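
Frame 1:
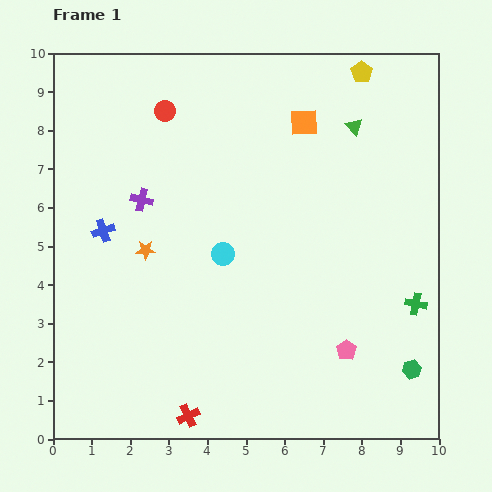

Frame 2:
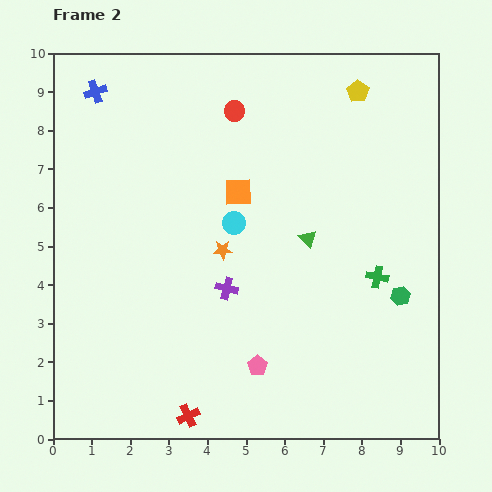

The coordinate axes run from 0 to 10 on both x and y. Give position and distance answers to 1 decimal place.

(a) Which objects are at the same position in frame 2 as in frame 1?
the red cross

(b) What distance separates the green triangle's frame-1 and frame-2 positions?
3.1

The green triangle moved from (7.8, 8.1) to (6.6, 5.2), a distance of √(1.2² + 2.9²) ≈ 3.1.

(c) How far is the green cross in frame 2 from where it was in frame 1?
1.2

The green cross moved from (9.4, 3.5) to (8.4, 4.2), a distance of √(1.0² + 0.7²) ≈ 1.2.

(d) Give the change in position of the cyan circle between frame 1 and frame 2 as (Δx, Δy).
(0.3, 0.8)

The cyan circle was at (4.4, 4.8) in frame 1 and (4.7, 5.6) in frame 2.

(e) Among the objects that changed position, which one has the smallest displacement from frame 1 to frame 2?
the yellow pentagon

(moved 0.5)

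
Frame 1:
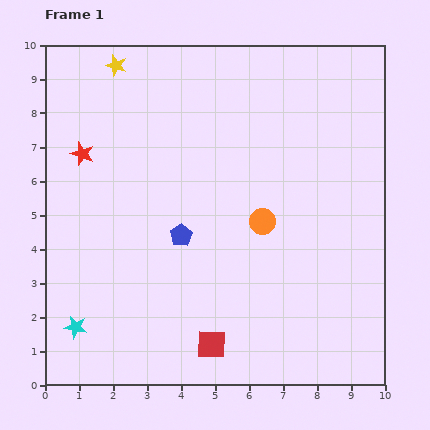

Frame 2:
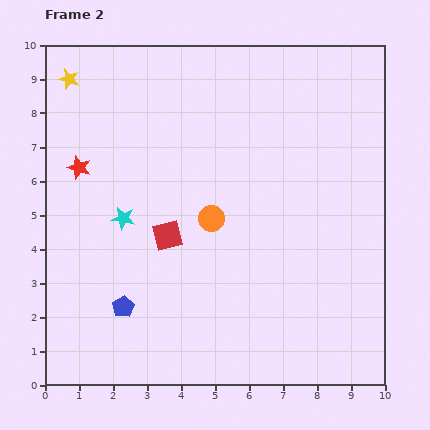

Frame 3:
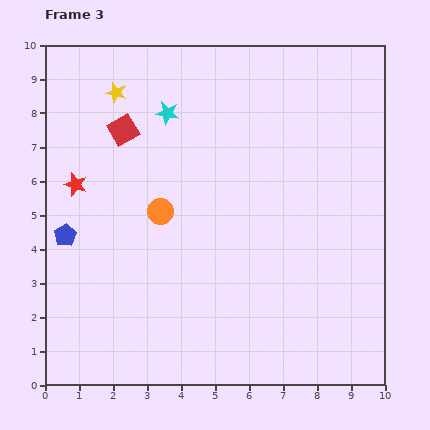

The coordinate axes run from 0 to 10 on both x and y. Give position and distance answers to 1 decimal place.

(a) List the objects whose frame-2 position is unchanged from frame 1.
none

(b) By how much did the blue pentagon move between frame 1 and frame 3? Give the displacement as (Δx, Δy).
(-3.4, 0.0)

The blue pentagon was at (4.0, 4.4) in frame 1 and (0.6, 4.4) in frame 3.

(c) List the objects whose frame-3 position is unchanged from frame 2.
none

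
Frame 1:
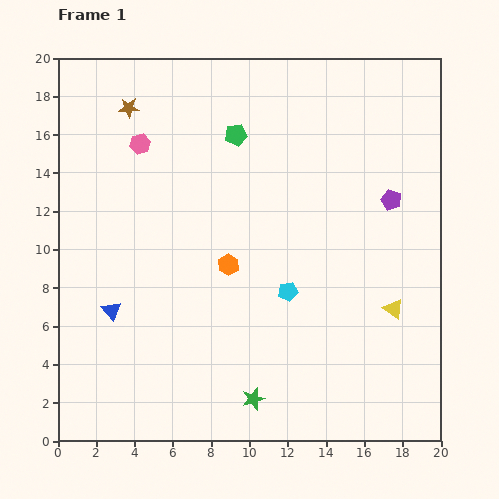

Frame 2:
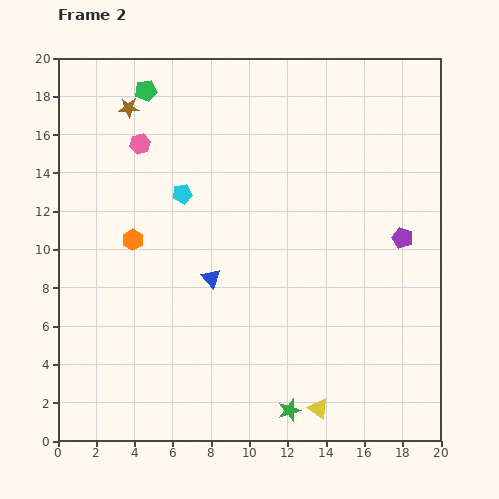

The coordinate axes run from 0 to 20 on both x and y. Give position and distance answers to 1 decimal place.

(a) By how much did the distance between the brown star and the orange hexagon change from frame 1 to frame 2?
-2.8

Distance in frame 1: 9.7. Distance in frame 2: 6.9.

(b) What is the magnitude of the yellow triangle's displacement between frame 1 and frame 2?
6.5

The yellow triangle moved from (17.5, 6.9) to (13.6, 1.7), a distance of √(3.9² + 5.2²) ≈ 6.5.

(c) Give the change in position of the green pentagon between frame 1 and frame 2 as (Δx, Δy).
(-4.7, 2.3)

The green pentagon was at (9.3, 16.0) in frame 1 and (4.6, 18.3) in frame 2.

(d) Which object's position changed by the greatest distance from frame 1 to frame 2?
the cyan pentagon

(moved 7.5; next 6.5)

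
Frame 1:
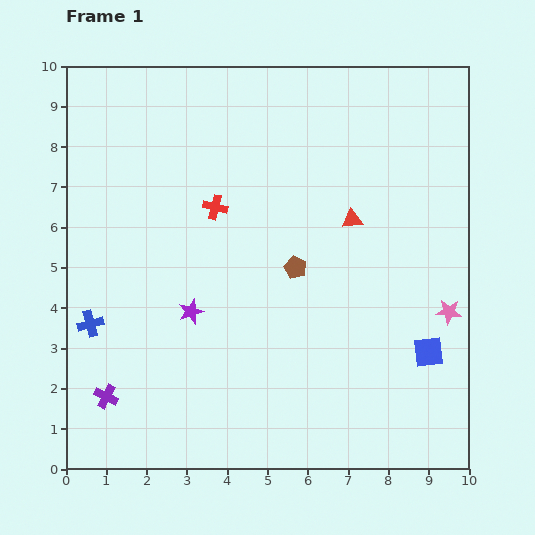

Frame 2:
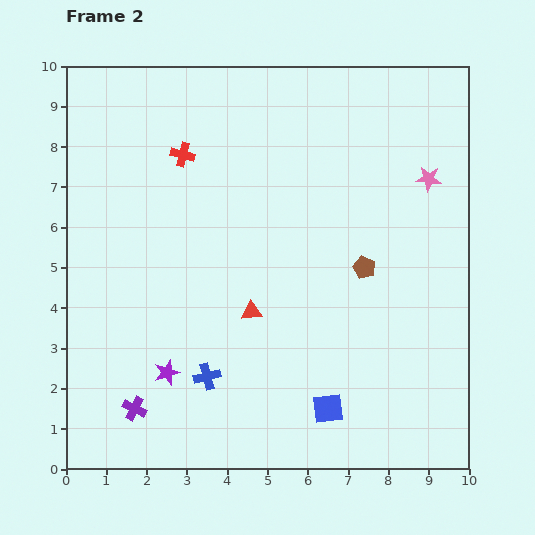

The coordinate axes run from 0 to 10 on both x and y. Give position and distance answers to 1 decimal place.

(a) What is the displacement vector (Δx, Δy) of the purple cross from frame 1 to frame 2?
(0.7, -0.3)

The purple cross was at (1.0, 1.8) in frame 1 and (1.7, 1.5) in frame 2.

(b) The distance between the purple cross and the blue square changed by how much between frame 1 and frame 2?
-3.3

Distance in frame 1: 8.1. Distance in frame 2: 4.8.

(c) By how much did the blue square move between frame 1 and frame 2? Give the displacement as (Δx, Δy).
(-2.5, -1.4)

The blue square was at (9.0, 2.9) in frame 1 and (6.5, 1.5) in frame 2.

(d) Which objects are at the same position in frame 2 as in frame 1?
none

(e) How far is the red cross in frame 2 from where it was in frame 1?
1.5

The red cross moved from (3.7, 6.5) to (2.9, 7.8), a distance of √(0.8² + 1.3²) ≈ 1.5.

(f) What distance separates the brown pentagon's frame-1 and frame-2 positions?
1.7

The brown pentagon moved from (5.7, 5.0) to (7.4, 5.0), a distance of √(1.7² + 0.0²) ≈ 1.7.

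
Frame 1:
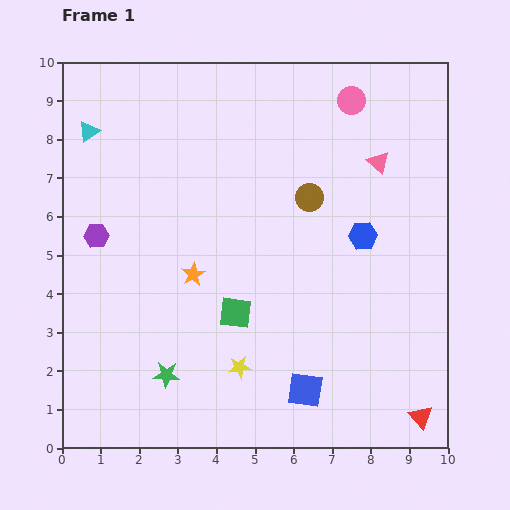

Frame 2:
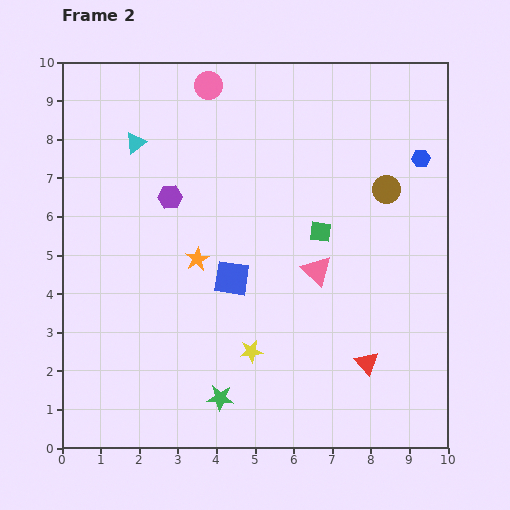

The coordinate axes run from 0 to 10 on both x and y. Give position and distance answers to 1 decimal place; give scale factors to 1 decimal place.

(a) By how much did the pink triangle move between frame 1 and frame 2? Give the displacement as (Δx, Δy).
(-1.6, -2.8)

The pink triangle was at (8.2, 7.4) in frame 1 and (6.6, 4.6) in frame 2.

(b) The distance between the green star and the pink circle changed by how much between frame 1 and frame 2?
-0.5

Distance in frame 1: 8.6. Distance in frame 2: 8.1.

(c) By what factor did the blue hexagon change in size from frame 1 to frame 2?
0.6×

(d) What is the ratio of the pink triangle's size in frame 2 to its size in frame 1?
1.4×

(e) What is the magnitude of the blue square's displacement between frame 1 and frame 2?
3.5

The blue square moved from (6.3, 1.5) to (4.4, 4.4), a distance of √(1.9² + 2.9²) ≈ 3.5.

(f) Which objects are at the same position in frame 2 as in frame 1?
none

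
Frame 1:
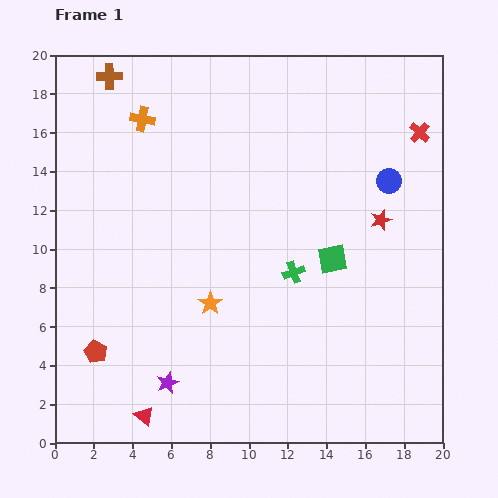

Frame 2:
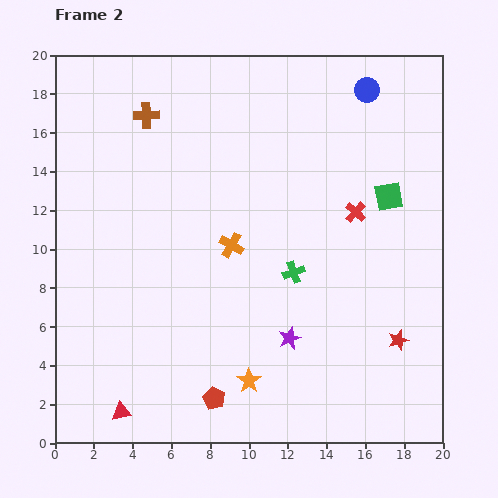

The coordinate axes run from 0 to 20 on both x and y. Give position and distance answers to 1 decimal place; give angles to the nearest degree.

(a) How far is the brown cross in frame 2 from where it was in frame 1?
2.8

The brown cross moved from (2.8, 18.9) to (4.7, 16.9), a distance of √(1.9² + 2.0²) ≈ 2.8.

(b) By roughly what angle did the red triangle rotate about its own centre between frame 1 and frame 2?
50° counter-clockwise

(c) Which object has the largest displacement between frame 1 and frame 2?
the orange cross

(moved 8.0; next 6.7)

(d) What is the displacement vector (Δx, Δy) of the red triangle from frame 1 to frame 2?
(-1.2, 0.2)

The red triangle was at (4.6, 1.4) in frame 1 and (3.4, 1.6) in frame 2.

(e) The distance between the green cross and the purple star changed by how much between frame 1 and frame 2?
-5.2

Distance in frame 1: 8.6. Distance in frame 2: 3.4.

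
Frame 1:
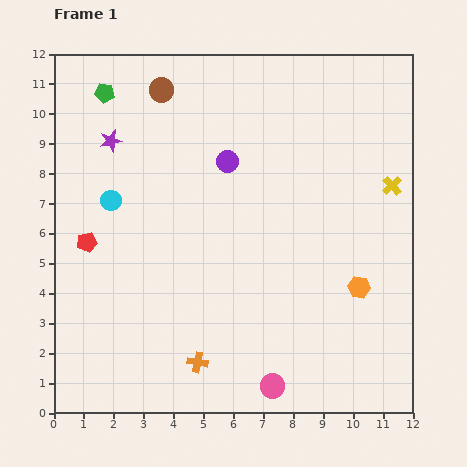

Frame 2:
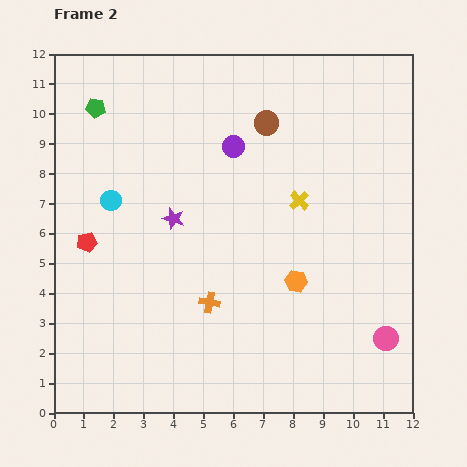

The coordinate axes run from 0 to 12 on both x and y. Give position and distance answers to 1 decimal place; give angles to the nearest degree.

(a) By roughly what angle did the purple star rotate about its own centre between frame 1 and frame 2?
29° clockwise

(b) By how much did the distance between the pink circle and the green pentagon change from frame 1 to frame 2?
+1.1

Distance in frame 1: 11.3. Distance in frame 2: 12.4.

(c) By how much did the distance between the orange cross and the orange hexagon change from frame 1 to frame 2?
-3.0

Distance in frame 1: 6.0. Distance in frame 2: 3.0.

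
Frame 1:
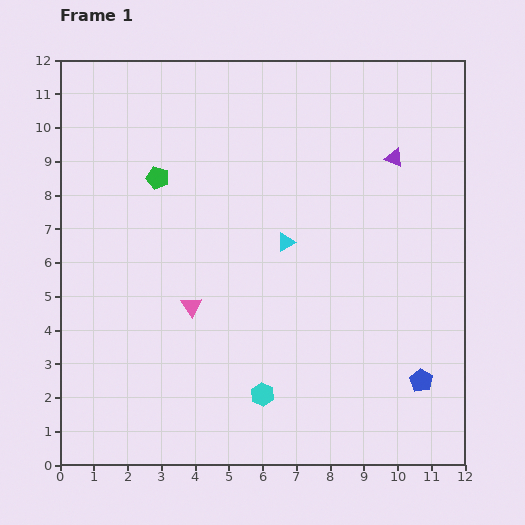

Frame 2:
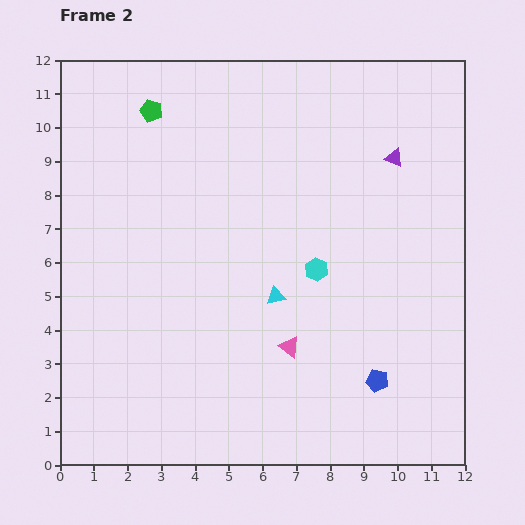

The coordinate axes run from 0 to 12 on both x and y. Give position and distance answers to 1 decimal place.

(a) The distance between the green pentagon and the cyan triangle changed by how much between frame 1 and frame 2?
+2.4

Distance in frame 1: 4.2. Distance in frame 2: 6.6.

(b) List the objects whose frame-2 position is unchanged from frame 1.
the purple triangle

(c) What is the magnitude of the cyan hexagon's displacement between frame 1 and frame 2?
4.0

The cyan hexagon moved from (6.0, 2.1) to (7.6, 5.8), a distance of √(1.6² + 3.7²) ≈ 4.0.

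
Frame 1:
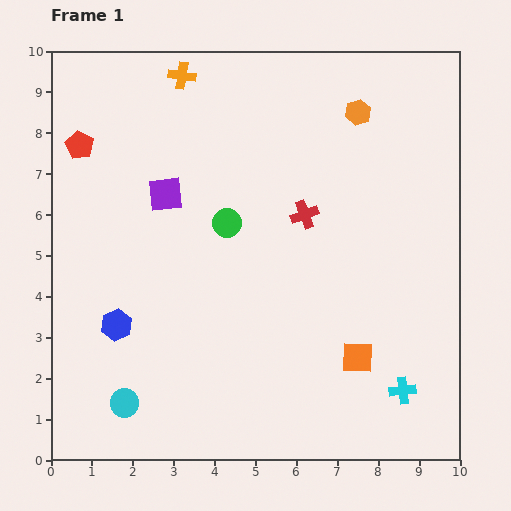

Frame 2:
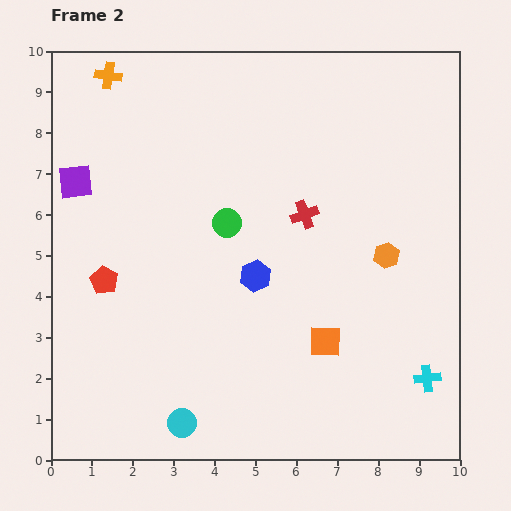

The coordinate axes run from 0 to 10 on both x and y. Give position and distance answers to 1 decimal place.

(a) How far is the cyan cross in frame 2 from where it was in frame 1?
0.7

The cyan cross moved from (8.6, 1.7) to (9.2, 2.0), a distance of √(0.6² + 0.3²) ≈ 0.7.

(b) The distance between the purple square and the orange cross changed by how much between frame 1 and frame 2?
-0.2

Distance in frame 1: 2.9. Distance in frame 2: 2.7.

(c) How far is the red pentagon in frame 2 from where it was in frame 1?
3.4

The red pentagon moved from (0.7, 7.7) to (1.3, 4.4), a distance of √(0.6² + 3.3²) ≈ 3.4.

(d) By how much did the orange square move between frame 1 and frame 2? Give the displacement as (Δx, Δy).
(-0.8, 0.4)

The orange square was at (7.5, 2.5) in frame 1 and (6.7, 2.9) in frame 2.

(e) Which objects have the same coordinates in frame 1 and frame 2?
the green circle, the red cross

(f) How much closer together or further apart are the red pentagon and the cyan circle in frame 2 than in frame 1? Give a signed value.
-2.4

Distance in frame 1: 6.4. Distance in frame 2: 4.0.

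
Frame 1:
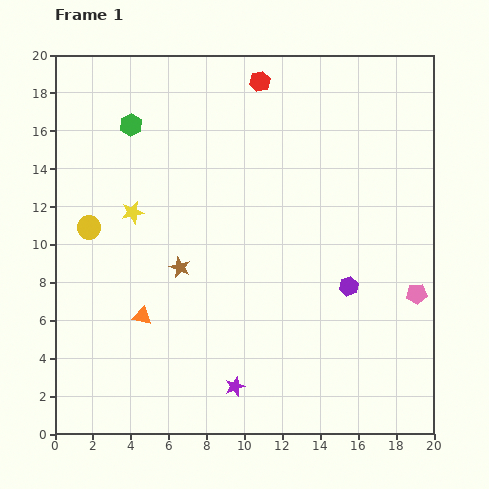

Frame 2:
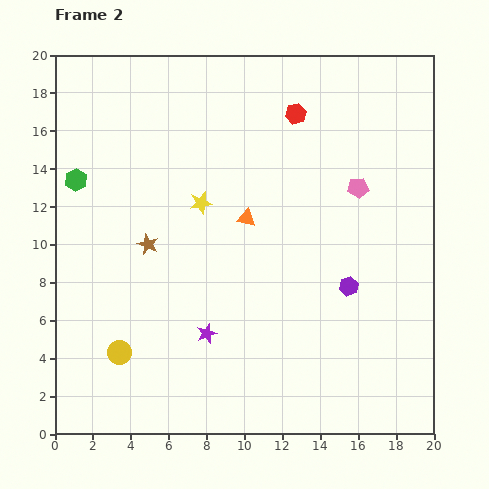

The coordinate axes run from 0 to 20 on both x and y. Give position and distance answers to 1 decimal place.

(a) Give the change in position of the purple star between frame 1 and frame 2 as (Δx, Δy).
(-1.5, 2.8)

The purple star was at (9.5, 2.5) in frame 1 and (8.0, 5.3) in frame 2.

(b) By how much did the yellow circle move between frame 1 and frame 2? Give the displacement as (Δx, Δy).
(1.6, -6.6)

The yellow circle was at (1.8, 10.9) in frame 1 and (3.4, 4.3) in frame 2.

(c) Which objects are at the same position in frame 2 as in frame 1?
the purple hexagon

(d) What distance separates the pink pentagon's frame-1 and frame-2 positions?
6.4

The pink pentagon moved from (19.1, 7.4) to (16.0, 13.0), a distance of √(3.1² + 5.6²) ≈ 6.4.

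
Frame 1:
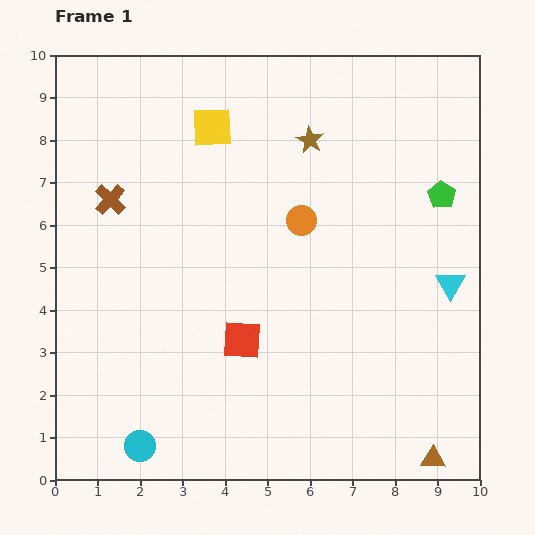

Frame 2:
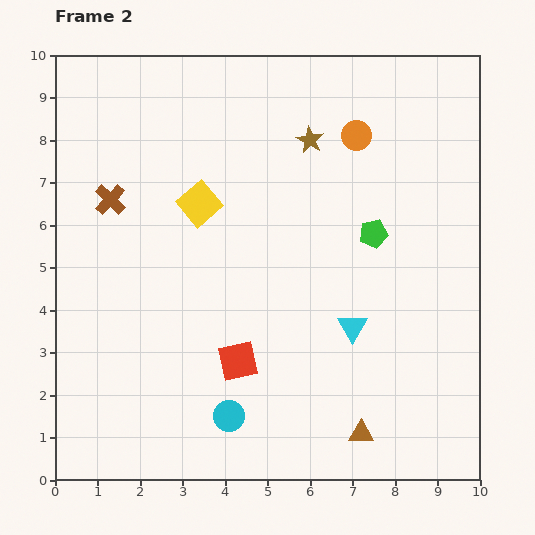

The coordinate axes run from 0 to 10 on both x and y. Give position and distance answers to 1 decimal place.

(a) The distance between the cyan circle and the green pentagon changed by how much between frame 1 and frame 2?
-3.7

Distance in frame 1: 9.2. Distance in frame 2: 5.5.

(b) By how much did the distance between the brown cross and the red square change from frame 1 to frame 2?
+0.3

Distance in frame 1: 4.5. Distance in frame 2: 4.8.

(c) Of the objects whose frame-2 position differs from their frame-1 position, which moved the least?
the red square

(moved 0.5)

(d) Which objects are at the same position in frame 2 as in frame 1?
the brown cross, the brown star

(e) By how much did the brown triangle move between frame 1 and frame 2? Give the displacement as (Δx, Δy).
(-1.7, 0.6)

The brown triangle was at (8.9, 0.5) in frame 1 and (7.2, 1.1) in frame 2.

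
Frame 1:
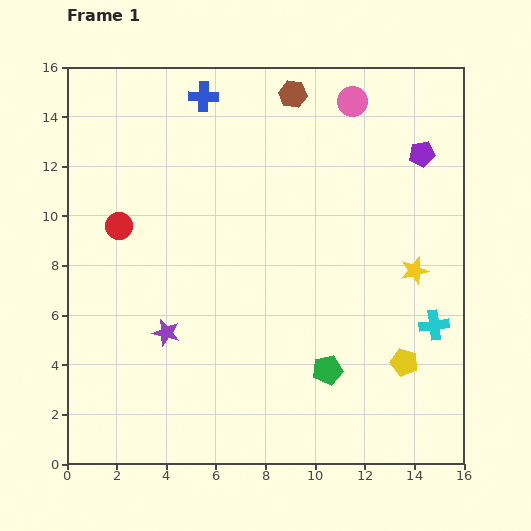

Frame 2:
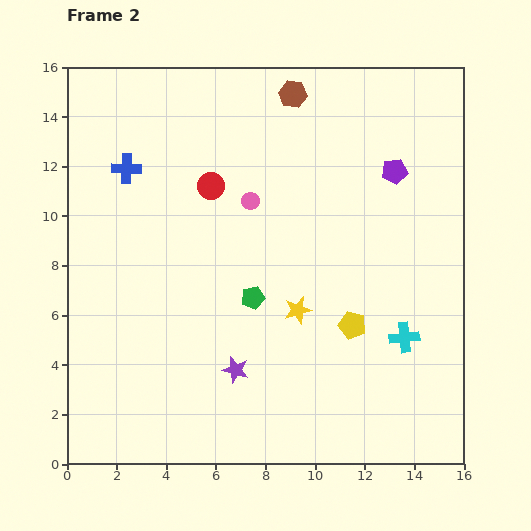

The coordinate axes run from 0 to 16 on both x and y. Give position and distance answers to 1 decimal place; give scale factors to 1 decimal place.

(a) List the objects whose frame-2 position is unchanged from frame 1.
the brown hexagon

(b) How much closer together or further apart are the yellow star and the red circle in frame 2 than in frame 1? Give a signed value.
-5.9

Distance in frame 1: 12.0. Distance in frame 2: 6.1.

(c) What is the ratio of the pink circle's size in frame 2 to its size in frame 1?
0.6×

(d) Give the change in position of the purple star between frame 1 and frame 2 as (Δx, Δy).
(2.8, -1.5)

The purple star was at (4.0, 5.3) in frame 1 and (6.8, 3.8) in frame 2.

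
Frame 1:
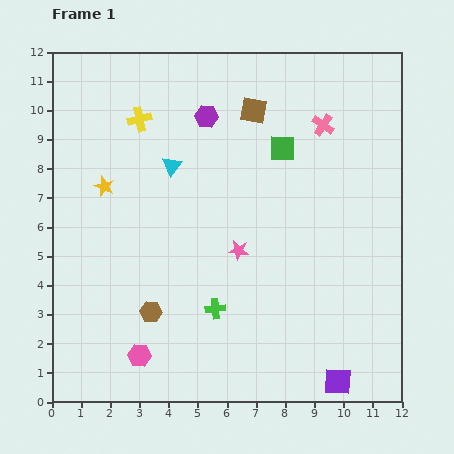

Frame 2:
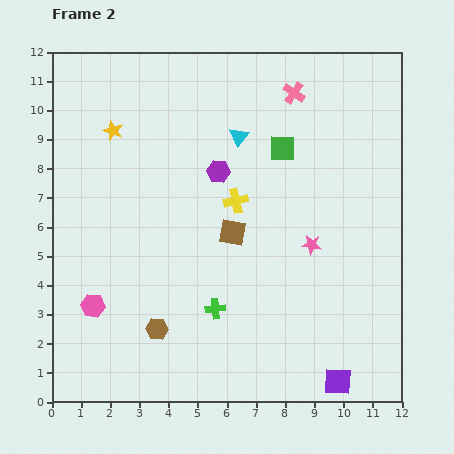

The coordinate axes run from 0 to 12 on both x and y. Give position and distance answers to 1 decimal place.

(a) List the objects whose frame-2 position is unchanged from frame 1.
the green square, the green cross, the purple square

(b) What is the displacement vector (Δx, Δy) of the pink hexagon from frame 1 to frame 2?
(-1.6, 1.7)

The pink hexagon was at (3.0, 1.6) in frame 1 and (1.4, 3.3) in frame 2.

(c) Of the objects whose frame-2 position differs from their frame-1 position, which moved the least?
the brown hexagon

(moved 0.6)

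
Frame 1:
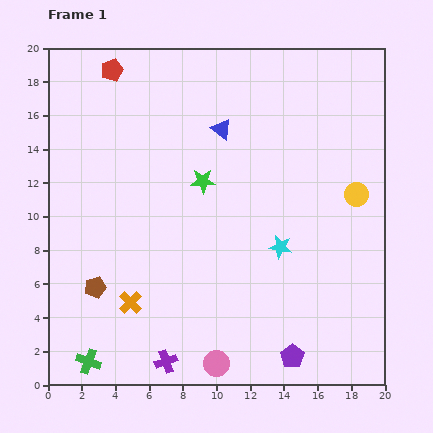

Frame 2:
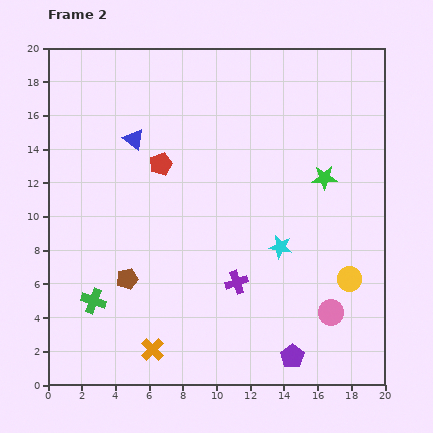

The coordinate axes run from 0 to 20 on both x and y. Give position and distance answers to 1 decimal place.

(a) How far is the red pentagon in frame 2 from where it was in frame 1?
6.3

The red pentagon moved from (3.8, 18.7) to (6.7, 13.1), a distance of √(2.9² + 5.6²) ≈ 6.3.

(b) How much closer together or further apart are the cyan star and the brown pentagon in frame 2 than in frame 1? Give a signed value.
-2.0

Distance in frame 1: 11.3. Distance in frame 2: 9.3.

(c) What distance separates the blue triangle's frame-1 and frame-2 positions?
5.2

The blue triangle moved from (10.3, 15.2) to (5.1, 14.6), a distance of √(5.2² + 0.6²) ≈ 5.2.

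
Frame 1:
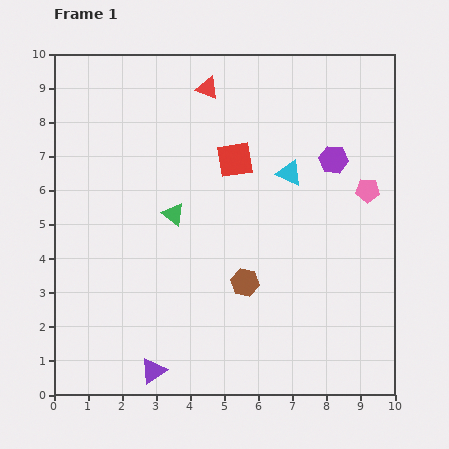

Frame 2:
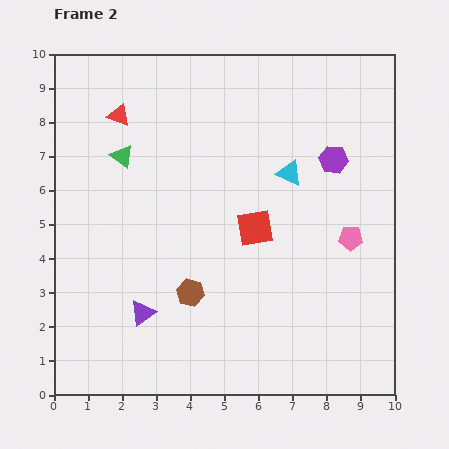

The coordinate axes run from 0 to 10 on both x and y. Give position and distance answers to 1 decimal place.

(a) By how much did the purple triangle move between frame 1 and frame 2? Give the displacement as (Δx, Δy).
(-0.3, 1.7)

The purple triangle was at (2.9, 0.7) in frame 1 and (2.6, 2.4) in frame 2.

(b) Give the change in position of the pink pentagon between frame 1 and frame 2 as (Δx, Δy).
(-0.5, -1.4)

The pink pentagon was at (9.2, 6.0) in frame 1 and (8.7, 4.6) in frame 2.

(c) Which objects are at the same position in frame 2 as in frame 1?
the cyan triangle, the purple hexagon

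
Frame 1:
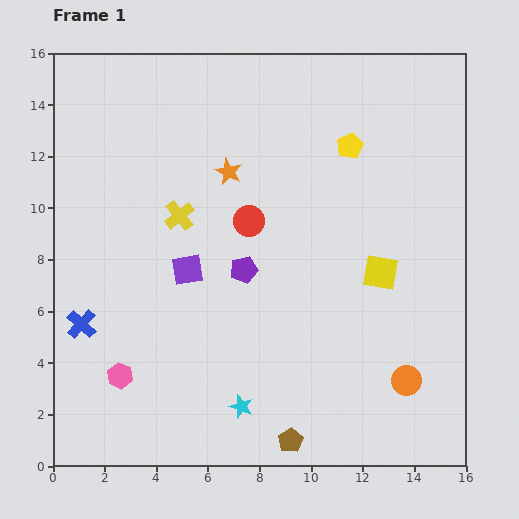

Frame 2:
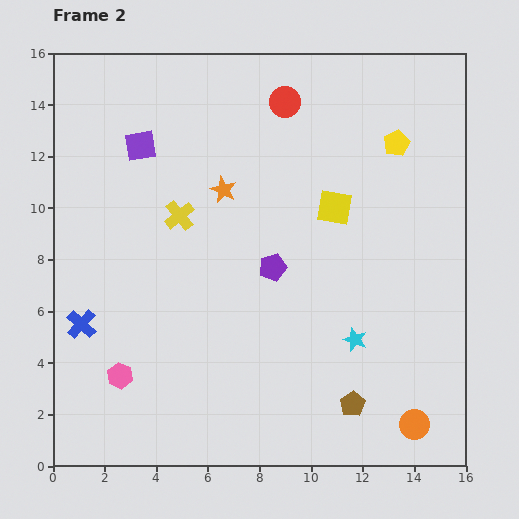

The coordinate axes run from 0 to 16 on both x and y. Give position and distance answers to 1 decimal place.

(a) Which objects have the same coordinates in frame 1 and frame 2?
the pink hexagon, the blue cross, the yellow cross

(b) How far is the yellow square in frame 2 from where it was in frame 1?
3.1

The yellow square moved from (12.7, 7.5) to (10.9, 10.0), a distance of √(1.8² + 2.5²) ≈ 3.1.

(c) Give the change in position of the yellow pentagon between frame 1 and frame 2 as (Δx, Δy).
(1.8, 0.1)

The yellow pentagon was at (11.5, 12.4) in frame 1 and (13.3, 12.5) in frame 2.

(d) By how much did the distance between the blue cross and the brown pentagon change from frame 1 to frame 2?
+1.6

Distance in frame 1: 9.3. Distance in frame 2: 10.9.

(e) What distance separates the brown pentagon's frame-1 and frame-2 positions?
2.8

The brown pentagon moved from (9.2, 1.0) to (11.6, 2.4), a distance of √(2.4² + 1.4²) ≈ 2.8.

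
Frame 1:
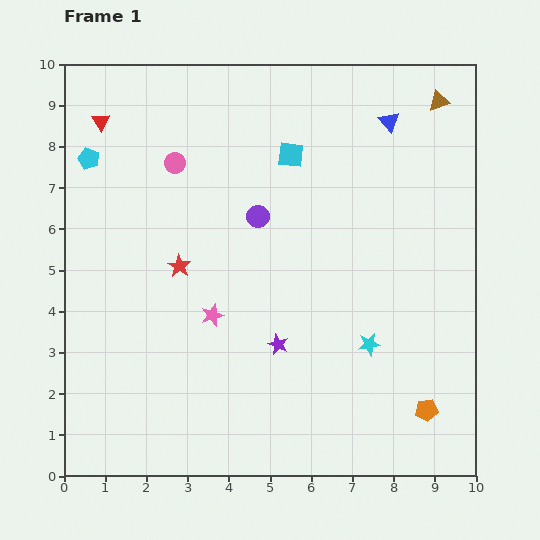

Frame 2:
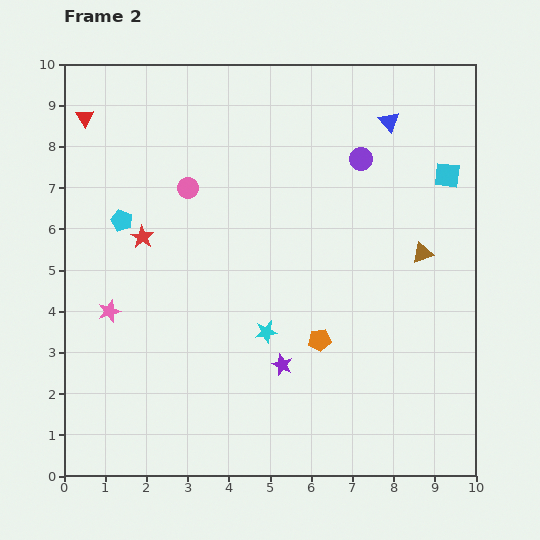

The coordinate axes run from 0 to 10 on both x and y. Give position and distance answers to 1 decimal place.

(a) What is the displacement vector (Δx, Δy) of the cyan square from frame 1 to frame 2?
(3.8, -0.5)

The cyan square was at (5.5, 7.8) in frame 1 and (9.3, 7.3) in frame 2.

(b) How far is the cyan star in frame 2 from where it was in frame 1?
2.5

The cyan star moved from (7.4, 3.2) to (4.9, 3.5), a distance of √(2.5² + 0.3²) ≈ 2.5.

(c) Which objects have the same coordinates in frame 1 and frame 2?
the blue triangle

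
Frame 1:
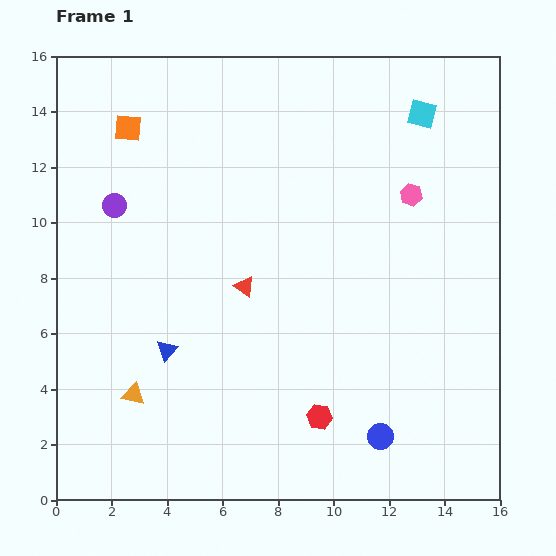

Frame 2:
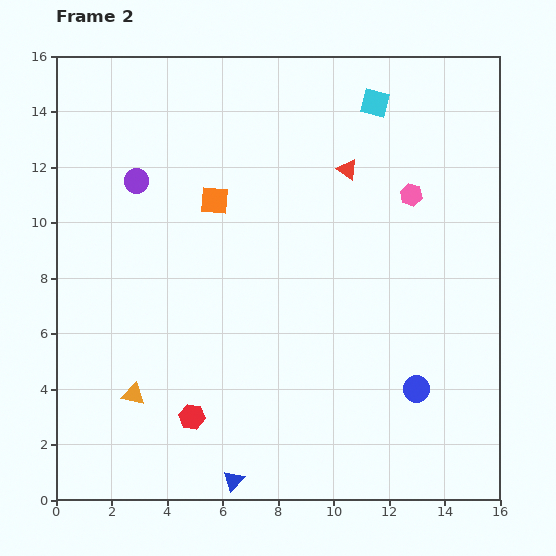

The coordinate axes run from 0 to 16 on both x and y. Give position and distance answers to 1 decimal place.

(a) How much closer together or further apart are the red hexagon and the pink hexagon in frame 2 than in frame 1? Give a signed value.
+2.5

Distance in frame 1: 8.7. Distance in frame 2: 11.2.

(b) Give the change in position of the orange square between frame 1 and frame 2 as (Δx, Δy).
(3.1, -2.6)

The orange square was at (2.6, 13.4) in frame 1 and (5.7, 10.8) in frame 2.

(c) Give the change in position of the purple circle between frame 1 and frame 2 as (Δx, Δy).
(0.8, 0.9)

The purple circle was at (2.1, 10.6) in frame 1 and (2.9, 11.5) in frame 2.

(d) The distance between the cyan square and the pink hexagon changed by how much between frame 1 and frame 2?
+0.6

Distance in frame 1: 2.9. Distance in frame 2: 3.5.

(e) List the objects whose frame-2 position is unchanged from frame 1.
the orange triangle, the pink hexagon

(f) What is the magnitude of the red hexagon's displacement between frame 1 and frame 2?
4.6

The red hexagon moved from (9.5, 3.0) to (4.9, 3.0), a distance of √(4.6² + 0.0²) ≈ 4.6.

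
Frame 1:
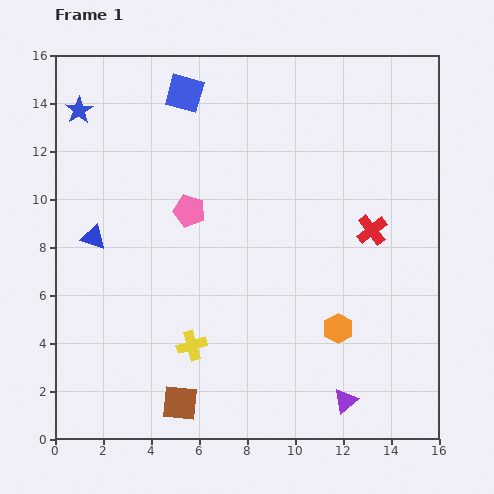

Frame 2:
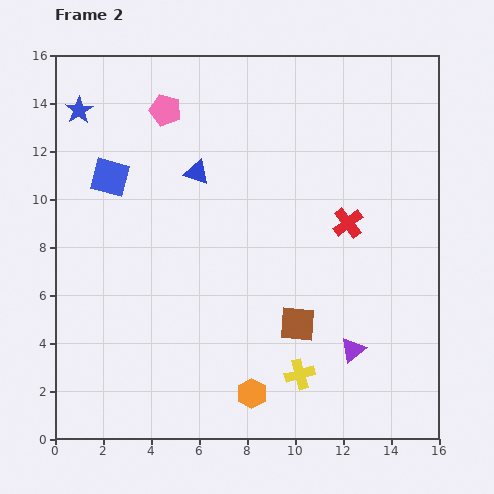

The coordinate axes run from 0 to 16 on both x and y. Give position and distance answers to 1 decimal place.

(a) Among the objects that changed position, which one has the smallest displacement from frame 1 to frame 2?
the red cross

(moved 1.0)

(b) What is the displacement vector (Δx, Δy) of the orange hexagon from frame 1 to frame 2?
(-3.6, -2.7)

The orange hexagon was at (11.8, 4.6) in frame 1 and (8.2, 1.9) in frame 2.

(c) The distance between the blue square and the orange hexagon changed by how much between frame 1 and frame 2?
-0.9

Distance in frame 1: 11.7. Distance in frame 2: 10.8.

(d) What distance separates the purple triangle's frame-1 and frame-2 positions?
2.1

The purple triangle moved from (12.1, 1.6) to (12.4, 3.7), a distance of √(0.3² + 2.1²) ≈ 2.1.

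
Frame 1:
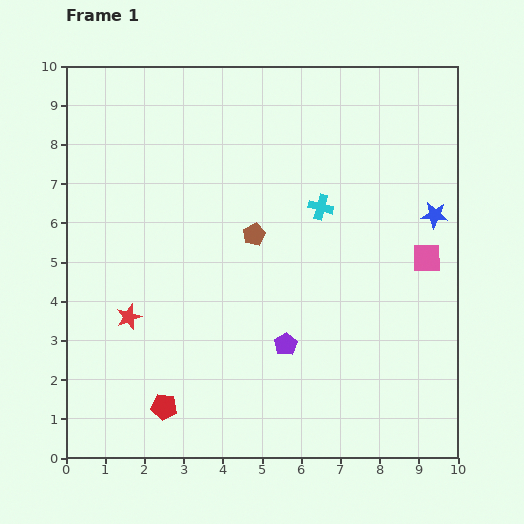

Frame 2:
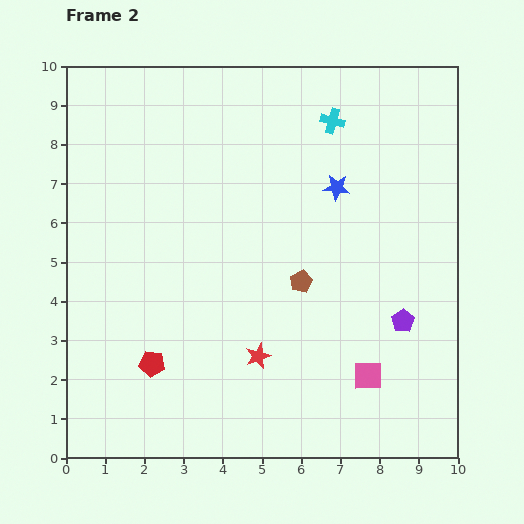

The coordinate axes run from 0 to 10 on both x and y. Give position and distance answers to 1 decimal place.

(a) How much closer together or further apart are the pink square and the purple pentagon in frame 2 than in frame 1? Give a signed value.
-2.5

Distance in frame 1: 4.2. Distance in frame 2: 1.7.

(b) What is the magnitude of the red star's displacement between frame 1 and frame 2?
3.4

The red star moved from (1.6, 3.6) to (4.9, 2.6), a distance of √(3.3² + 1.0²) ≈ 3.4.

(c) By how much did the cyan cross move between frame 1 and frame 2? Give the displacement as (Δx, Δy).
(0.3, 2.2)

The cyan cross was at (6.5, 6.4) in frame 1 and (6.8, 8.6) in frame 2.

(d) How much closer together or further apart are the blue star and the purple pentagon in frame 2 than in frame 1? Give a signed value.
-1.2

Distance in frame 1: 5.0. Distance in frame 2: 3.8.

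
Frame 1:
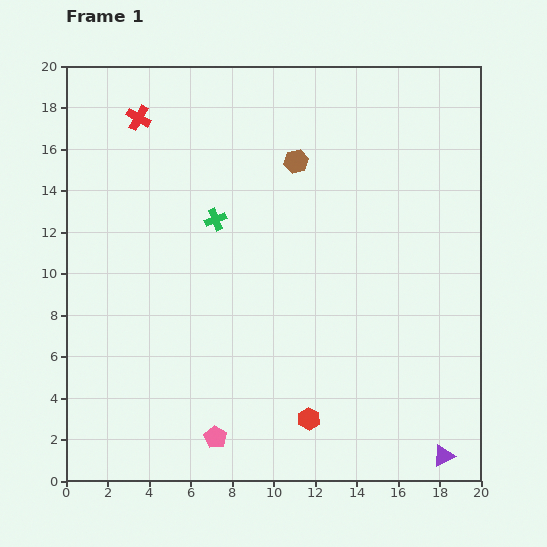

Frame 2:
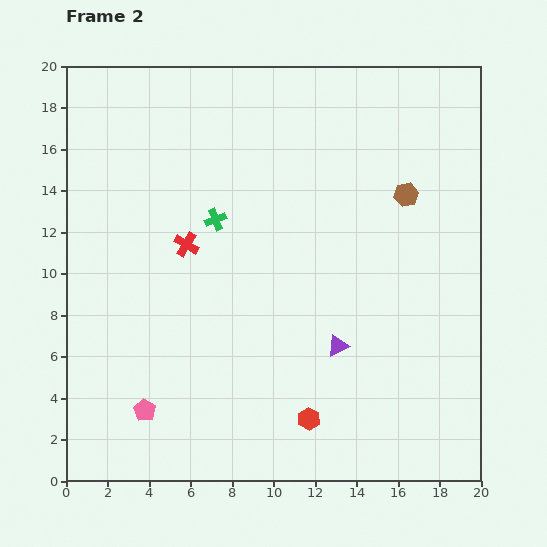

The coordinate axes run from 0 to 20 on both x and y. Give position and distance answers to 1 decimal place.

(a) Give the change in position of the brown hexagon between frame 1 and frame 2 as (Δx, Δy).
(5.3, -1.6)

The brown hexagon was at (11.1, 15.4) in frame 1 and (16.4, 13.8) in frame 2.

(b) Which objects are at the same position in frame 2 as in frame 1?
the red hexagon, the green cross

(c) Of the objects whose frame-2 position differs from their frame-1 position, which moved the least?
the pink pentagon

(moved 3.6)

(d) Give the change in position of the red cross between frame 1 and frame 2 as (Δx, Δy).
(2.3, -6.1)

The red cross was at (3.5, 17.5) in frame 1 and (5.8, 11.4) in frame 2.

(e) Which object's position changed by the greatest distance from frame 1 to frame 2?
the purple triangle

(moved 7.4; next 6.5)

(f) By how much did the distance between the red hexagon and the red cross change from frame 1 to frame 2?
-6.4

Distance in frame 1: 16.7. Distance in frame 2: 10.3.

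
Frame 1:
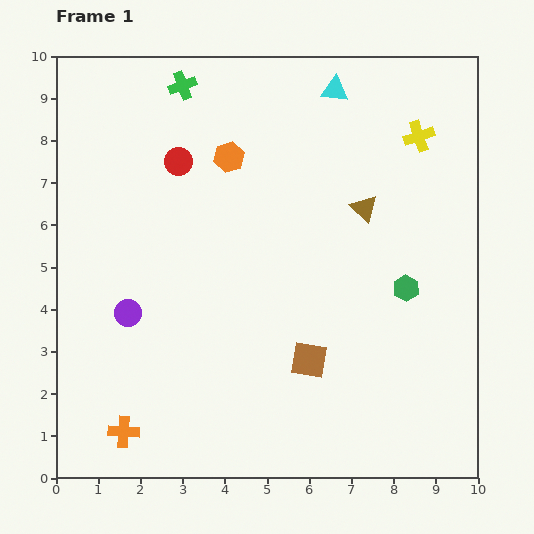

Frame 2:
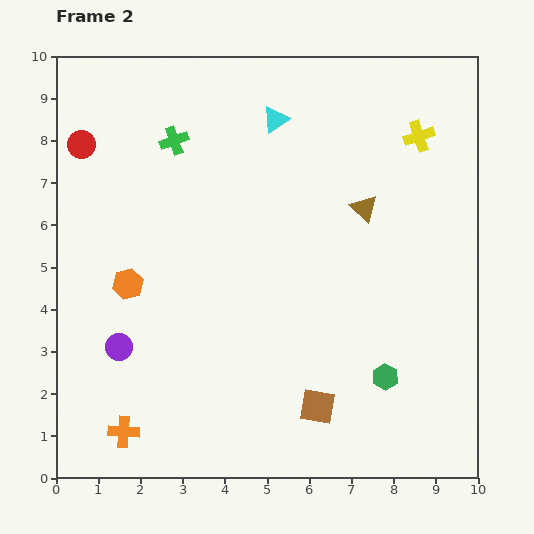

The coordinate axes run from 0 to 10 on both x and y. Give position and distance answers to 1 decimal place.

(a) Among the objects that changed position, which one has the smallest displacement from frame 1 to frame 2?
the purple circle

(moved 0.8)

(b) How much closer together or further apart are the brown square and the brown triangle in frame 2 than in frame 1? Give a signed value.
+1.0

Distance in frame 1: 3.8. Distance in frame 2: 4.8.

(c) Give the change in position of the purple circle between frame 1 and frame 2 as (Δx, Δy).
(-0.2, -0.8)

The purple circle was at (1.7, 3.9) in frame 1 and (1.5, 3.1) in frame 2.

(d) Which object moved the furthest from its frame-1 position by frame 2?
the orange hexagon

(moved 3.8; next 2.3)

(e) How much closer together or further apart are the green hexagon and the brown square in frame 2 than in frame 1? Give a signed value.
-1.2

Distance in frame 1: 2.9. Distance in frame 2: 1.7.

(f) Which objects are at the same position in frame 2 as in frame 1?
the yellow cross, the orange cross, the brown triangle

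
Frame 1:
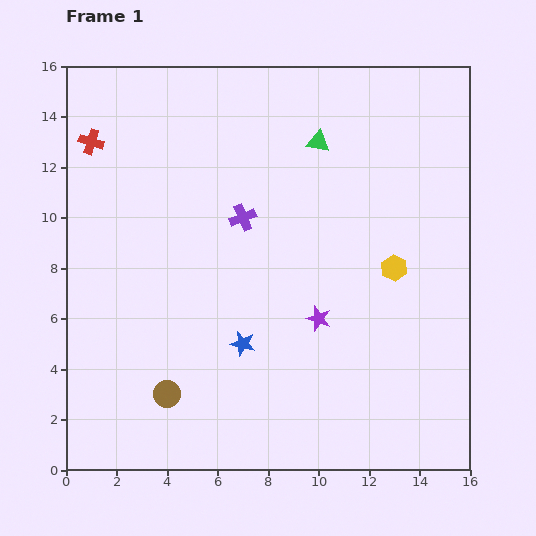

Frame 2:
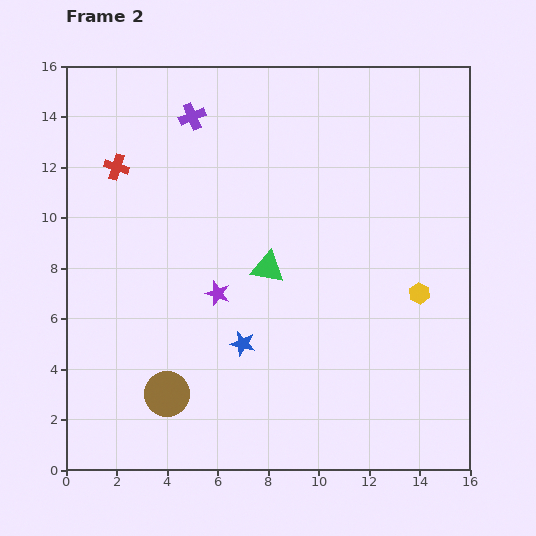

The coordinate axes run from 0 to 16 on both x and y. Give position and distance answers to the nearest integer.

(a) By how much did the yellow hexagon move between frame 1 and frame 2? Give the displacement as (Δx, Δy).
(1, -1)

The yellow hexagon was at (13, 8) in frame 1 and (14, 7) in frame 2.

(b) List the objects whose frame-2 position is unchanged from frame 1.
the blue star, the brown circle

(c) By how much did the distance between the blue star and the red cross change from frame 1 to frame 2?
-1

Distance in frame 1: 10. Distance in frame 2: 9.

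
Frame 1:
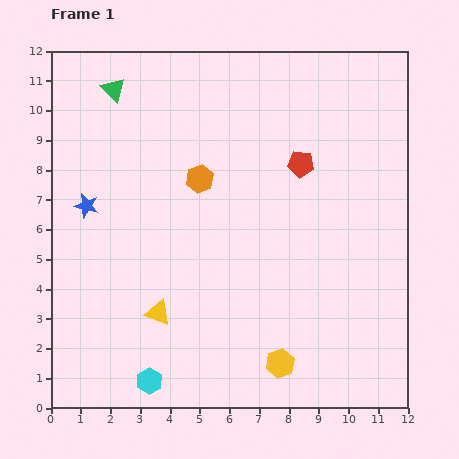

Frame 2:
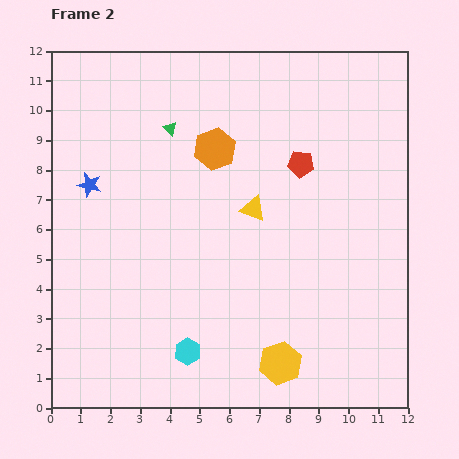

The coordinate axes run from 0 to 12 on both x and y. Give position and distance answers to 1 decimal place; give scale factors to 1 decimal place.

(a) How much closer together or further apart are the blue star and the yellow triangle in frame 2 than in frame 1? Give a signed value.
+1.3

Distance in frame 1: 4.3. Distance in frame 2: 5.6.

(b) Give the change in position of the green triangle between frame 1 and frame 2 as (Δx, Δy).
(1.9, -1.3)

The green triangle was at (2.1, 10.7) in frame 1 and (4.0, 9.4) in frame 2.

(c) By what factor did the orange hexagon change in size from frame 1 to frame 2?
1.5×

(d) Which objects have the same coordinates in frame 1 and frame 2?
the red pentagon, the yellow hexagon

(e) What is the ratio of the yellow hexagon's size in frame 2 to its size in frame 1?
1.5×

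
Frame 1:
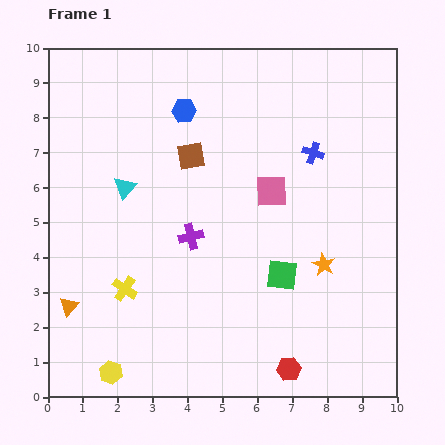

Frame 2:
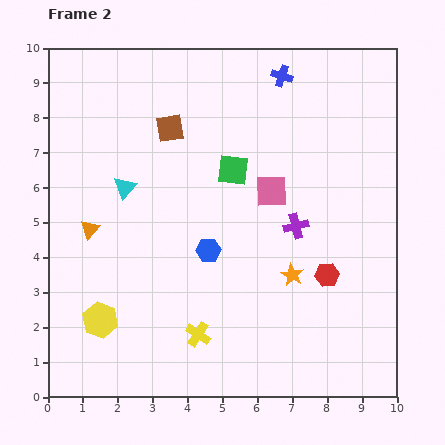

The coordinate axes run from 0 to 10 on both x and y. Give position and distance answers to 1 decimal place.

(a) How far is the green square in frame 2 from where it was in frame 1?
3.3

The green square moved from (6.7, 3.5) to (5.3, 6.5), a distance of √(1.4² + 3.0²) ≈ 3.3.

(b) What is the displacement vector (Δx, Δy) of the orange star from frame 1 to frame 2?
(-0.9, -0.3)

The orange star was at (7.9, 3.8) in frame 1 and (7.0, 3.5) in frame 2.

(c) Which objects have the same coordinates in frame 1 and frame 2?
the pink square, the cyan triangle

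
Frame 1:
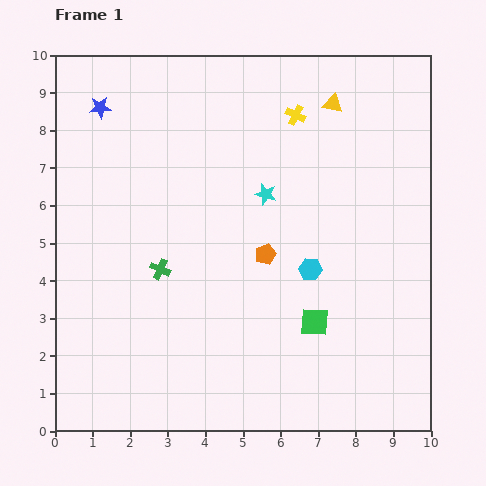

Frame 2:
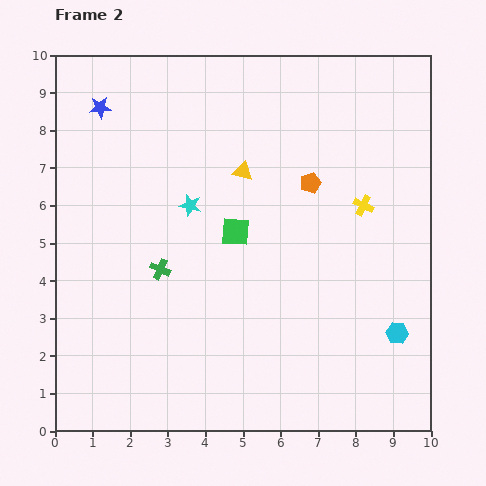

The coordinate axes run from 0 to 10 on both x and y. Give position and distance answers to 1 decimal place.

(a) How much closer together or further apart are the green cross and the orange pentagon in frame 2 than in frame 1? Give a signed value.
+1.8

Distance in frame 1: 2.8. Distance in frame 2: 4.6.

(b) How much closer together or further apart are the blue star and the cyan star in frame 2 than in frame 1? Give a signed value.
-1.5

Distance in frame 1: 5.0. Distance in frame 2: 3.5.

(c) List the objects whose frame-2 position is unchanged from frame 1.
the blue star, the green cross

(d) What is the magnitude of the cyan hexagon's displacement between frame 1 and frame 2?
2.9

The cyan hexagon moved from (6.8, 4.3) to (9.1, 2.6), a distance of √(2.3² + 1.7²) ≈ 2.9.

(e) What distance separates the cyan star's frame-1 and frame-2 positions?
2.0

The cyan star moved from (5.6, 6.3) to (3.6, 6.0), a distance of √(2.0² + 0.3²) ≈ 2.0.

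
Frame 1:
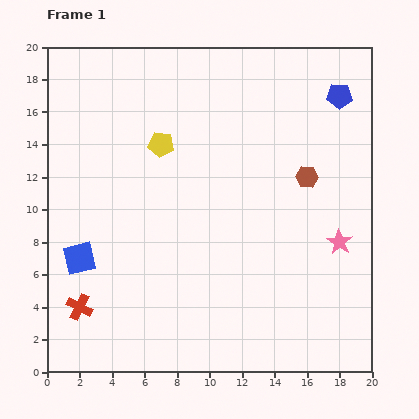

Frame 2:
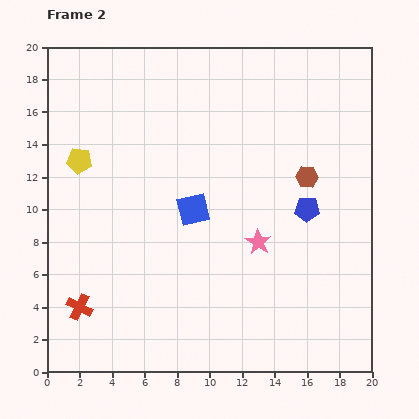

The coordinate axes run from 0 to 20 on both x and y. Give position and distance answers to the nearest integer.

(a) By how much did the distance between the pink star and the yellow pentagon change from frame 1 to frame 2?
-1

Distance in frame 1: 13. Distance in frame 2: 12.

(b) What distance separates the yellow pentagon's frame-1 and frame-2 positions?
5

The yellow pentagon moved from (7, 14) to (2, 13), a distance of √(5² + 1²) ≈ 5.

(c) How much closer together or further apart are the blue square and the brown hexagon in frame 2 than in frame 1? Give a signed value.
-8

Distance in frame 1: 15. Distance in frame 2: 7.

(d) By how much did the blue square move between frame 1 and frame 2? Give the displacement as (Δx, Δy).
(7, 3)

The blue square was at (2, 7) in frame 1 and (9, 10) in frame 2.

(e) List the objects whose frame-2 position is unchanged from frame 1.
the red cross, the brown hexagon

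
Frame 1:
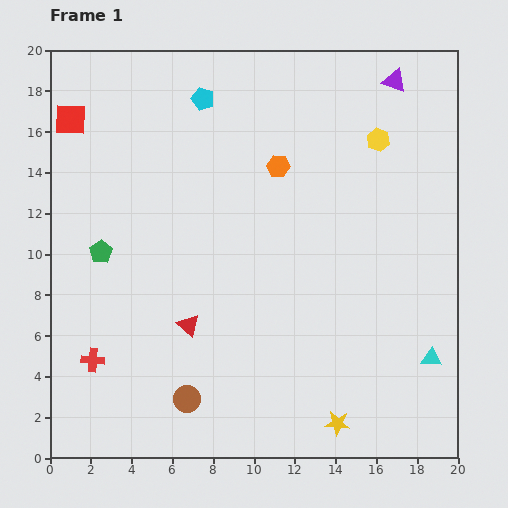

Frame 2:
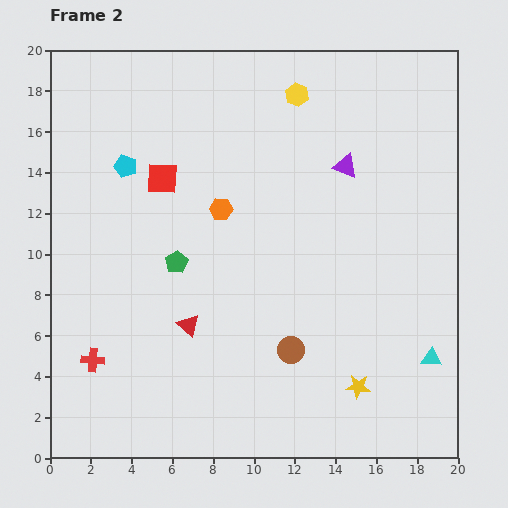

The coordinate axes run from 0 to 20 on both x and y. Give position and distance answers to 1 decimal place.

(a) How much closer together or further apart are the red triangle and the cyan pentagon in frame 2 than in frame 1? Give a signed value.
-2.7

Distance in frame 1: 11.1. Distance in frame 2: 8.4.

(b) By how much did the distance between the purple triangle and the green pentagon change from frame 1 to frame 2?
-7.2

Distance in frame 1: 16.7. Distance in frame 2: 9.5.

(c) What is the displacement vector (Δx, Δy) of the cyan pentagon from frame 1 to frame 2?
(-3.8, -3.3)

The cyan pentagon was at (7.5, 17.6) in frame 1 and (3.7, 14.3) in frame 2.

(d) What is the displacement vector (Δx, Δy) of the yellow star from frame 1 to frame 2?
(1.0, 1.8)

The yellow star was at (14.1, 1.7) in frame 1 and (15.1, 3.5) in frame 2.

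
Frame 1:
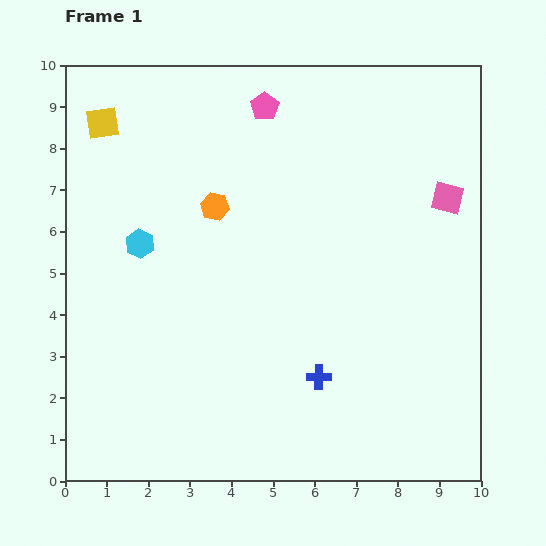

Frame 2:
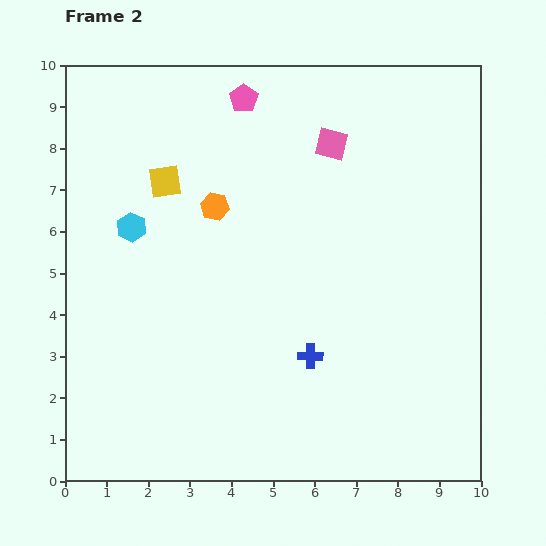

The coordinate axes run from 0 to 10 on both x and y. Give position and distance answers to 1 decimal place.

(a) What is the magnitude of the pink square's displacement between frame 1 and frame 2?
3.1

The pink square moved from (9.2, 6.8) to (6.4, 8.1), a distance of √(2.8² + 1.3²) ≈ 3.1.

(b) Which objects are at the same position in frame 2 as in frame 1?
the orange hexagon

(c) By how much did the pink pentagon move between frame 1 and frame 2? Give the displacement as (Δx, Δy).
(-0.5, 0.2)

The pink pentagon was at (4.8, 9.0) in frame 1 and (4.3, 9.2) in frame 2.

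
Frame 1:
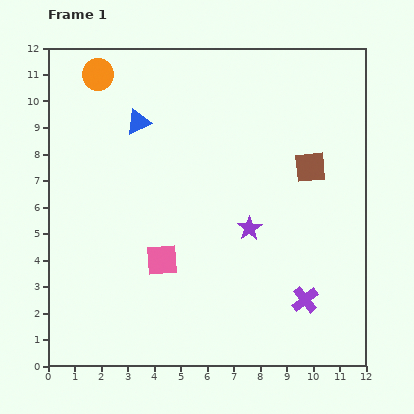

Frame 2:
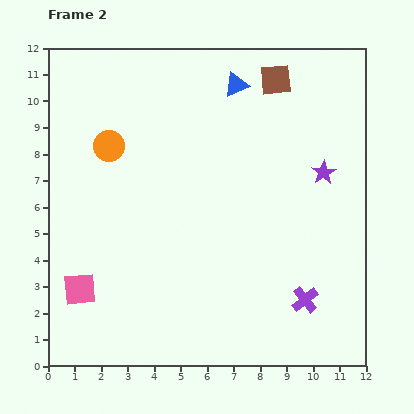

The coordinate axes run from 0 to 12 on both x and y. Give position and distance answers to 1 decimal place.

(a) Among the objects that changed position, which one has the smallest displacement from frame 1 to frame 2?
the orange circle

(moved 2.7)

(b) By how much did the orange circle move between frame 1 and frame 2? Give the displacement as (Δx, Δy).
(0.4, -2.7)

The orange circle was at (1.9, 11.0) in frame 1 and (2.3, 8.3) in frame 2.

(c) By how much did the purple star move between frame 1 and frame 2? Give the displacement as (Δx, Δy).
(2.8, 2.1)

The purple star was at (7.6, 5.2) in frame 1 and (10.4, 7.3) in frame 2.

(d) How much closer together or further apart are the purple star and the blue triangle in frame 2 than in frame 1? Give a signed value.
-1.1

Distance in frame 1: 5.8. Distance in frame 2: 4.7.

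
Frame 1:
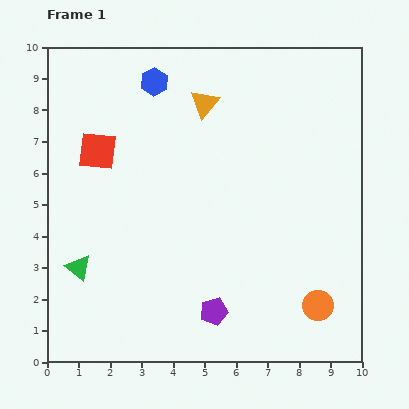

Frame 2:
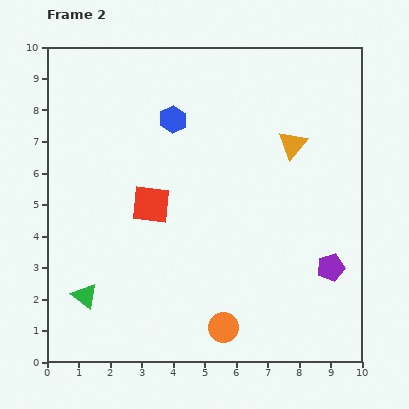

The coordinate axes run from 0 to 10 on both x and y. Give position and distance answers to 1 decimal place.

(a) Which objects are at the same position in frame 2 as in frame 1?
none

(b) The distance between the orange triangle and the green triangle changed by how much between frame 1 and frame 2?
+1.6

Distance in frame 1: 6.6. Distance in frame 2: 8.2.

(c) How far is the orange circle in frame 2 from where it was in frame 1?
3.1

The orange circle moved from (8.6, 1.8) to (5.6, 1.1), a distance of √(3.0² + 0.7²) ≈ 3.1.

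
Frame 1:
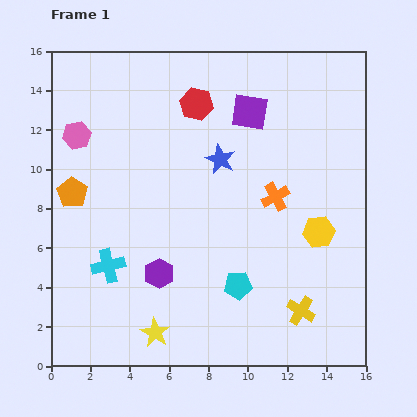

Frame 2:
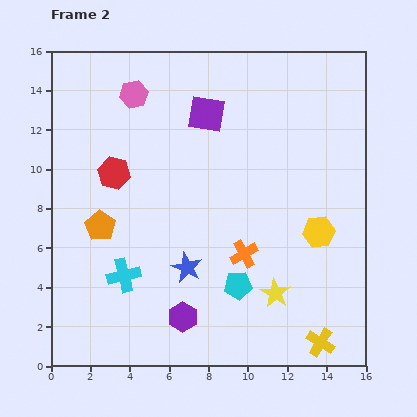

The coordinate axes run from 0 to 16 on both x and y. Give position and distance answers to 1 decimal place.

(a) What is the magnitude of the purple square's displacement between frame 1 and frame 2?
2.2

The purple square moved from (10.1, 12.9) to (7.9, 12.8), a distance of √(2.2² + 0.1²) ≈ 2.2.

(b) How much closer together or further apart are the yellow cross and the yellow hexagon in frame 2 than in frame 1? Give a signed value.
+1.5

Distance in frame 1: 4.1. Distance in frame 2: 5.6.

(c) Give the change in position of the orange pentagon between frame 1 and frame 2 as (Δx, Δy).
(1.4, -1.7)

The orange pentagon was at (1.1, 8.8) in frame 1 and (2.5, 7.1) in frame 2.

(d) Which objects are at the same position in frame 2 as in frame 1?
the cyan pentagon, the yellow hexagon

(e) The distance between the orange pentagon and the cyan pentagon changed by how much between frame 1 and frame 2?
-2.0

Distance in frame 1: 9.6. Distance in frame 2: 7.6.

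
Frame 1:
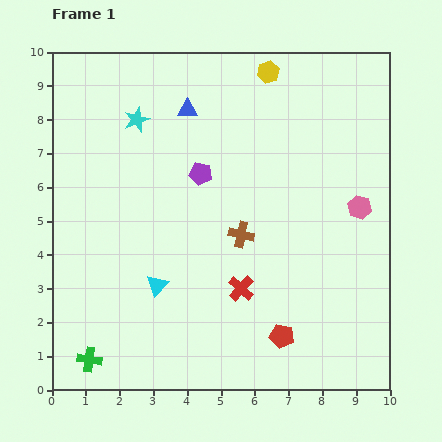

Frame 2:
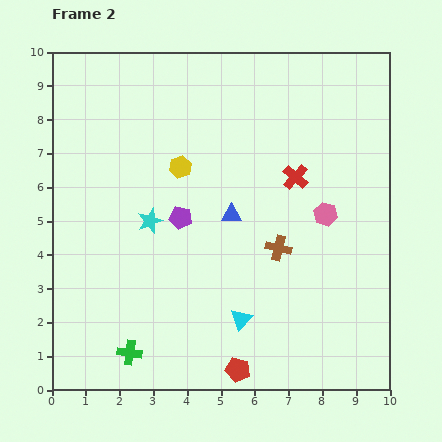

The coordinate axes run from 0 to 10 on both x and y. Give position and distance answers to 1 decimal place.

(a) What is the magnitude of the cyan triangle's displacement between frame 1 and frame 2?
2.7

The cyan triangle moved from (3.1, 3.1) to (5.6, 2.1), a distance of √(2.5² + 1.0²) ≈ 2.7.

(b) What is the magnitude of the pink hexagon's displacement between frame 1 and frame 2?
1.0

The pink hexagon moved from (9.1, 5.4) to (8.1, 5.2), a distance of √(1.0² + 0.2²) ≈ 1.0.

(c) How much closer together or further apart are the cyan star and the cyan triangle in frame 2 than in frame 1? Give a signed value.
-0.9

Distance in frame 1: 4.9. Distance in frame 2: 4.0.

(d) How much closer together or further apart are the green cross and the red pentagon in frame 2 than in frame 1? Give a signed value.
-2.5

Distance in frame 1: 5.7. Distance in frame 2: 3.2.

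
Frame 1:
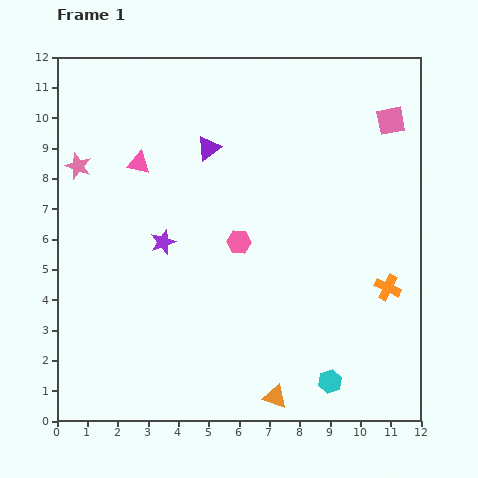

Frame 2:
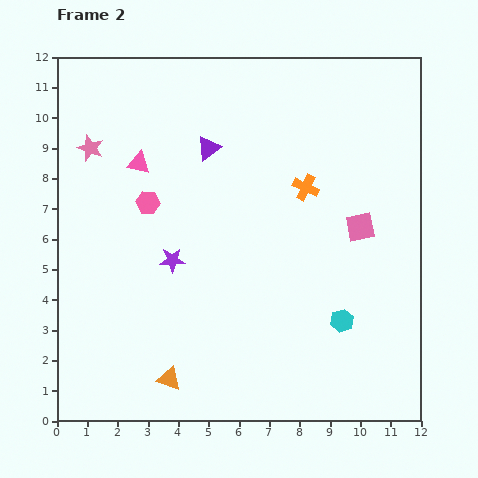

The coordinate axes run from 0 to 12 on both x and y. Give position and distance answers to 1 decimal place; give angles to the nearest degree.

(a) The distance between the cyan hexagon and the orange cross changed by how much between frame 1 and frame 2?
+1.0

Distance in frame 1: 3.6. Distance in frame 2: 4.6.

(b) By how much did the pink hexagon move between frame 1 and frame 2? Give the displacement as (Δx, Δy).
(-3.0, 1.3)

The pink hexagon was at (6.0, 5.9) in frame 1 and (3.0, 7.2) in frame 2.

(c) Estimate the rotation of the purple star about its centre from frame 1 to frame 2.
18° clockwise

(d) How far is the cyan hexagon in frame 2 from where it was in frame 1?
2.0

The cyan hexagon moved from (9.0, 1.3) to (9.4, 3.3), a distance of √(0.4² + 2.0²) ≈ 2.0.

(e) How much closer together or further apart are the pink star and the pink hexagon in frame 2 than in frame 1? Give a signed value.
-3.3

Distance in frame 1: 5.9. Distance in frame 2: 2.6.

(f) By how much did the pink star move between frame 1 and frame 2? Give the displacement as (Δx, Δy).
(0.4, 0.6)

The pink star was at (0.7, 8.4) in frame 1 and (1.1, 9.0) in frame 2.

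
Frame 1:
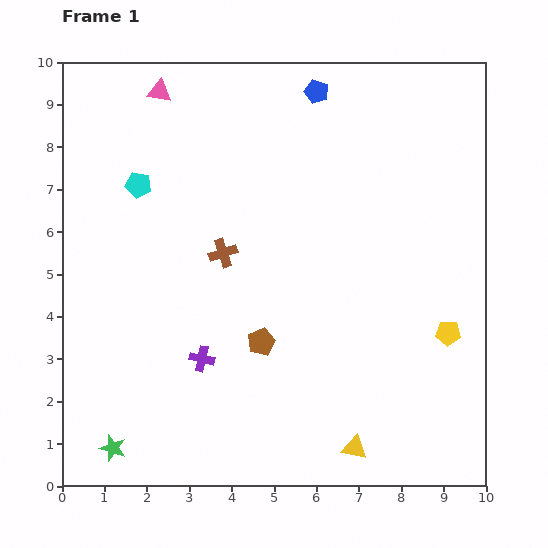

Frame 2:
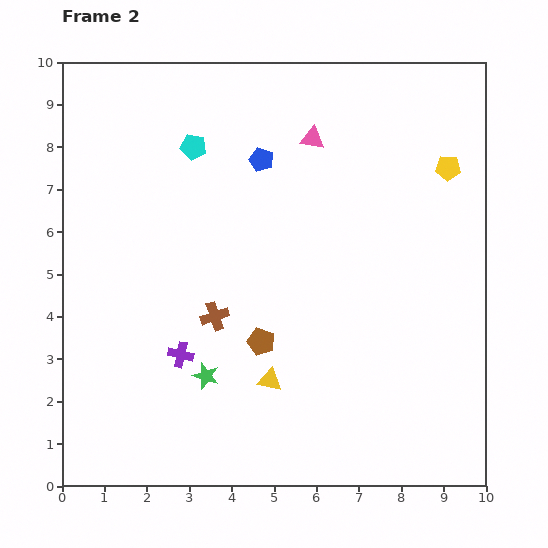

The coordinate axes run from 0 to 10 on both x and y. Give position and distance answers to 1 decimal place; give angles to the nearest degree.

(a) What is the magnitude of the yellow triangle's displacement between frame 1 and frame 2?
2.6

The yellow triangle moved from (6.9, 0.9) to (4.9, 2.5), a distance of √(2.0² + 1.6²) ≈ 2.6.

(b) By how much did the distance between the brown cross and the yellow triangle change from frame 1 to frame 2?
-3.5

Distance in frame 1: 5.5. Distance in frame 2: 2.0.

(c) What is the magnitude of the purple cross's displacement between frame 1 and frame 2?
0.5

The purple cross moved from (3.3, 3.0) to (2.8, 3.1), a distance of √(0.5² + 0.1²) ≈ 0.5.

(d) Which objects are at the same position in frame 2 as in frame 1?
the brown pentagon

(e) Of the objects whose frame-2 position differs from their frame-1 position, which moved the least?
the purple cross

(moved 0.5)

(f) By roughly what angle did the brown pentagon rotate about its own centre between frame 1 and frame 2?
30° counter-clockwise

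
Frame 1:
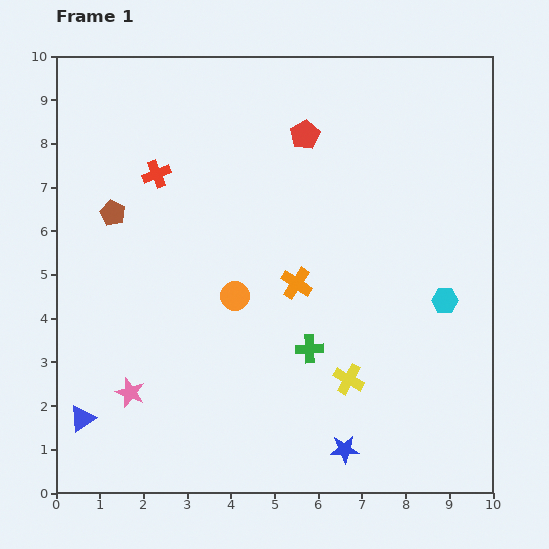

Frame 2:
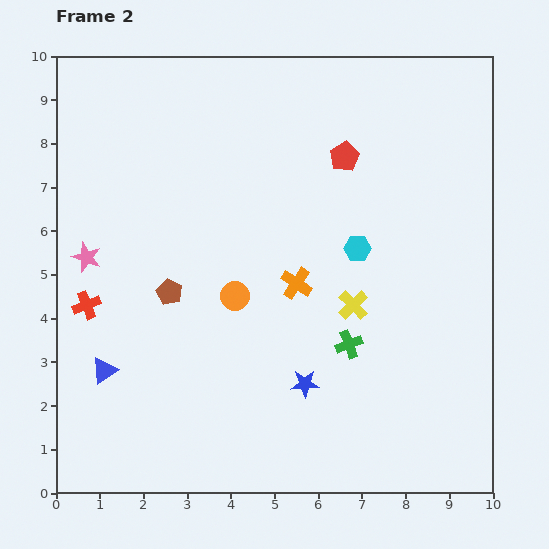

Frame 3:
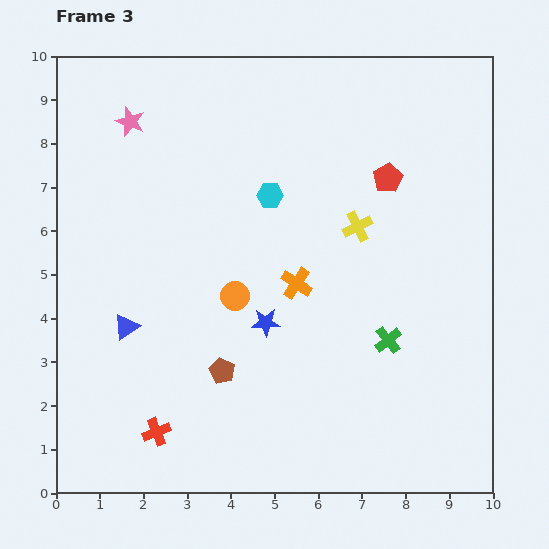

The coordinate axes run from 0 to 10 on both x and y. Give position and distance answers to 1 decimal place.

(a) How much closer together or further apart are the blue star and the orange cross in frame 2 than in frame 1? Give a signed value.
-1.7

Distance in frame 1: 4.0. Distance in frame 2: 2.3.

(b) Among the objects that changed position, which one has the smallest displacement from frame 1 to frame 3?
the green cross

(moved 1.8)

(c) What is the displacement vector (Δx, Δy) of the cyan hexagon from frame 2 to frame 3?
(-2.0, 1.2)

The cyan hexagon was at (6.9, 5.6) in frame 2 and (4.9, 6.8) in frame 3.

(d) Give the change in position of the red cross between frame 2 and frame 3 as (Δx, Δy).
(1.6, -2.9)

The red cross was at (0.7, 4.3) in frame 2 and (2.3, 1.4) in frame 3.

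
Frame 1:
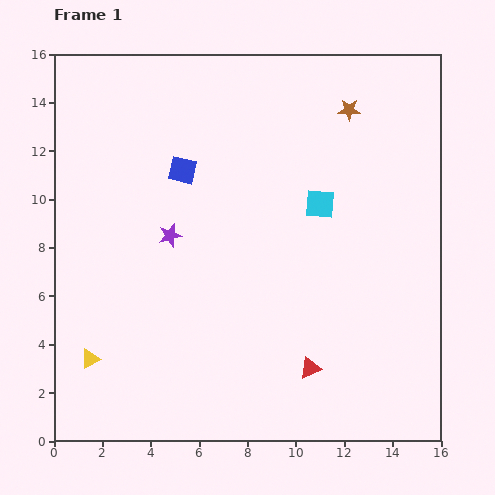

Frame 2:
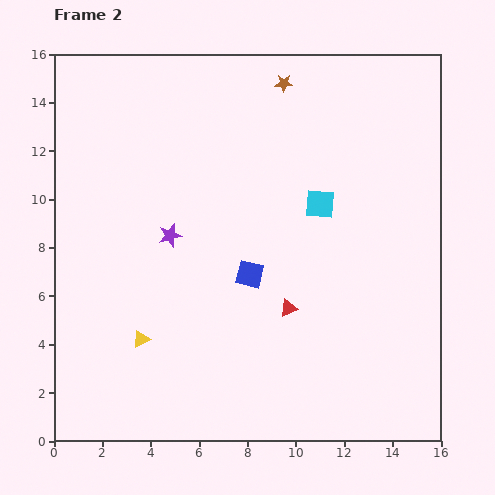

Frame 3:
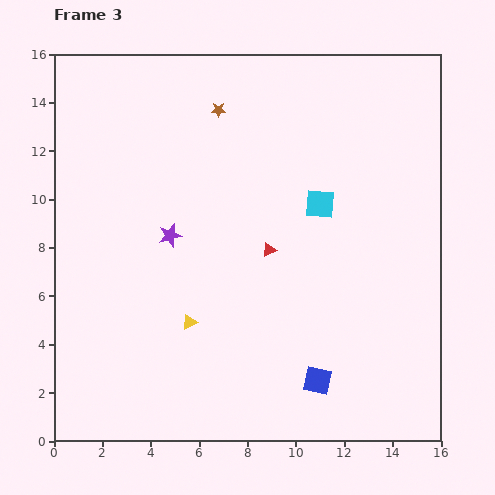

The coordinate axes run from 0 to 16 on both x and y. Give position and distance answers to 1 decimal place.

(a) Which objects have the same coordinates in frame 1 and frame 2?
the cyan square, the purple star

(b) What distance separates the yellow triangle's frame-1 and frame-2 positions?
2.2

The yellow triangle moved from (1.5, 3.4) to (3.6, 4.2), a distance of √(2.1² + 0.8²) ≈ 2.2.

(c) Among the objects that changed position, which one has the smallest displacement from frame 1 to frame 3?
the yellow triangle

(moved 4.4)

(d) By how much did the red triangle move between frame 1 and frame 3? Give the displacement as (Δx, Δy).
(-1.7, 4.9)

The red triangle was at (10.6, 3.0) in frame 1 and (8.9, 7.9) in frame 3.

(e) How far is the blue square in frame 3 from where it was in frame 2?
5.2

The blue square moved from (8.1, 6.9) to (10.9, 2.5), a distance of √(2.8² + 4.4²) ≈ 5.2.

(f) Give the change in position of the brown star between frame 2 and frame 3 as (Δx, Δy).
(-2.7, -1.1)

The brown star was at (9.5, 14.8) in frame 2 and (6.8, 13.7) in frame 3.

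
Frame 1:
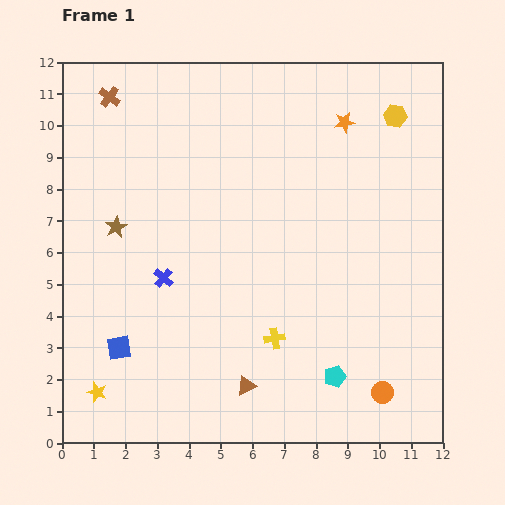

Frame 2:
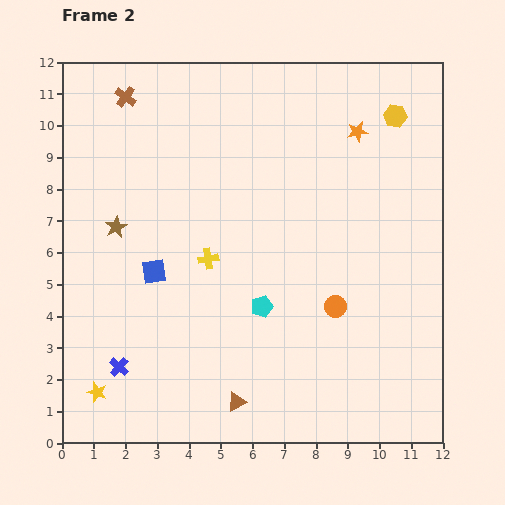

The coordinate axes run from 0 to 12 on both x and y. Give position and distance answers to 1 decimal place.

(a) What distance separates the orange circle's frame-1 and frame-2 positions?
3.1

The orange circle moved from (10.1, 1.6) to (8.6, 4.3), a distance of √(1.5² + 2.7²) ≈ 3.1.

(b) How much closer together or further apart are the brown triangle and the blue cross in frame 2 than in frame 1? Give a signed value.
-0.4

Distance in frame 1: 4.3. Distance in frame 2: 3.9.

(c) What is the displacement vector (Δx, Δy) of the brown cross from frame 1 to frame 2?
(0.5, 0.0)

The brown cross was at (1.5, 10.9) in frame 1 and (2.0, 10.9) in frame 2.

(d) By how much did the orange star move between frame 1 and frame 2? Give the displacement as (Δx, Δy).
(0.4, -0.3)

The orange star was at (8.9, 10.1) in frame 1 and (9.3, 9.8) in frame 2.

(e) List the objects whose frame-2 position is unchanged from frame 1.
the brown star, the yellow hexagon, the yellow star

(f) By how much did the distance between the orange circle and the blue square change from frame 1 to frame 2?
-2.6

Distance in frame 1: 8.4. Distance in frame 2: 5.8.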